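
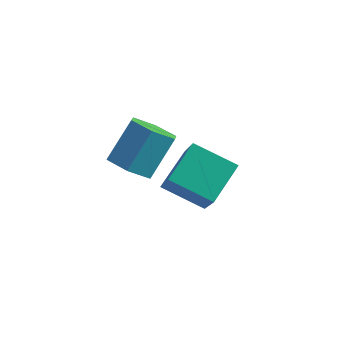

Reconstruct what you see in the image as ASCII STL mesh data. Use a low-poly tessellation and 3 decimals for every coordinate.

solid 
facet normal -0.222 -0.628 -0.745
outer loop
vertex 2.024 0.558 -1.452
vertex 1.301 0.791 -1.433
vertex 1.803 1.145 -1.881
endloop
endfacet
facet normal 0.931 0.091 -0.354
outer loop
vertex 2.024 0.558 -1.452
vertex 1.803 1.145 -1.881
vertex 2.342 1.456 -0.386
endloop
endfacet
facet normal 0.931 0.091 -0.354
outer loop
vertex 2.342 1.456 -0.386
vertex 1.803 1.145 -1.881
vertex 2.121 2.043 -0.815
endloop
endfacet
facet normal 0.222 0.628 0.745
outer loop
vertex 2.342 1.456 -0.386
vertex 2.121 2.043 -0.815
vertex 1.619 1.689 -0.367
endloop
endfacet
facet normal -0.222 -0.628 -0.745
outer loop
vertex 1.803 1.145 -1.881
vertex 1.301 0.791 -1.433
vertex 1.08 1.378 -1.862
endloop
endfacet
facet normal 0.213 0.715 -0.666
outer loop
vertex 1.803 1.145 -1.881
vertex 1.08 1.378 -1.862
vertex 2.121 2.043 -0.815
endloop
endfacet
facet normal 0.213 0.715 -0.666
outer loop
vertex 2.121 2.043 -0.815
vertex 1.08 1.378 -1.862
vertex 1.398 2.276 -0.796
endloop
endfacet
facet normal 0.222 0.628 0.745
outer loop
vertex 2.121 2.043 -0.815
vertex 1.398 2.276 -0.796
vertex 1.619 1.689 -0.367
endloop
endfacet
facet normal -0.222 -0.628 -0.745
outer loop
vertex 1.08 1.378 -1.862
vertex 1.301 0.791 -1.433
vertex 0.578 1.024 -1.414
endloop
endfacet
facet normal -0.717 0.623 -0.311
outer loop
vertex 1.08 1.378 -1.862
vertex 0.578 1.024 -1.414
vertex 1.398 2.276 -0.796
endloop
endfacet
facet normal -0.717 0.623 -0.311
outer loop
vertex 1.398 2.276 -0.796
vertex 0.578 1.024 -1.414
vertex 0.896 1.922 -0.348
endloop
endfacet
facet normal 0.222 0.628 0.745
outer loop
vertex 1.398 2.276 -0.796
vertex 0.896 1.922 -0.348
vertex 1.619 1.689 -0.367
endloop
endfacet
facet normal -0.222 -0.628 -0.745
outer loop
vertex 0.578 1.024 -1.414
vertex 1.301 0.791 -1.433
vertex 0.799 0.437 -0.985
endloop
endfacet
facet normal -0.931 -0.091 0.354
outer loop
vertex 0.578 1.024 -1.414
vertex 0.799 0.437 -0.985
vertex 0.896 1.922 -0.348
endloop
endfacet
facet normal -0.931 -0.091 0.354
outer loop
vertex 0.896 1.922 -0.348
vertex 0.799 0.437 -0.985
vertex 1.117 1.335 0.081
endloop
endfacet
facet normal 0.222 0.628 0.745
outer loop
vertex 0.896 1.922 -0.348
vertex 1.117 1.335 0.081
vertex 1.619 1.689 -0.367
endloop
endfacet
facet normal -0.222 -0.628 -0.745
outer loop
vertex 0.799 0.437 -0.985
vertex 1.301 0.791 -1.433
vertex 1.522 0.204 -1.004
endloop
endfacet
facet normal -0.213 -0.715 0.666
outer loop
vertex 0.799 0.437 -0.985
vertex 1.522 0.204 -1.004
vertex 1.117 1.335 0.081
endloop
endfacet
facet normal -0.213 -0.715 0.666
outer loop
vertex 1.117 1.335 0.081
vertex 1.522 0.204 -1.004
vertex 1.84 1.102 0.062
endloop
endfacet
facet normal 0.222 0.628 0.745
outer loop
vertex 1.117 1.335 0.081
vertex 1.84 1.102 0.062
vertex 1.619 1.689 -0.367
endloop
endfacet
facet normal -0.222 -0.628 -0.745
outer loop
vertex 1.522 0.204 -1.004
vertex 1.301 0.791 -1.433
vertex 2.024 0.558 -1.452
endloop
endfacet
facet normal 0.717 -0.623 0.311
outer loop
vertex 1.522 0.204 -1.004
vertex 2.024 0.558 -1.452
vertex 1.84 1.102 0.062
endloop
endfacet
facet normal 0.717 -0.623 0.311
outer loop
vertex 1.84 1.102 0.062
vertex 2.024 0.558 -1.452
vertex 2.342 1.456 -0.386
endloop
endfacet
facet normal 0.222 0.628 0.745
outer loop
vertex 1.84 1.102 0.062
vertex 2.342 1.456 -0.386
vertex 1.619 1.689 -0.367
endloop
endfacet
facet normal -0.360 0.530 -0.768
outer loop
vertex 1.557 3.9 -3.259
vertex 2.889 3.985 -3.825
vertex 1.33 2.715 -3.97
endloop
endfacet
facet normal -0.919 -0.059 0.391
outer loop
vertex 2.051 1.655 -2.435
vertex 1.557 3.9 -3.259
vertex 1.33 2.715 -3.97
endloop
endfacet
facet normal -0.360 0.530 -0.768
outer loop
vertex 1.33 2.715 -3.97
vertex 2.889 3.985 -3.825
vertex 2.663 2.801 -4.536
endloop
endfacet
facet normal -0.161 -0.846 -0.508
outer loop
vertex 2.663 2.801 -4.536
vertex 2.051 1.655 -2.435
vertex 1.33 2.715 -3.97
endloop
endfacet
facet normal 0.162 0.846 0.508
outer loop
vertex 1.557 3.9 -3.259
vertex 3.61 2.925 -2.29
vertex 2.889 3.985 -3.825
endloop
endfacet
facet normal -0.919 -0.059 0.390
outer loop
vertex 2.277 2.839 -1.724
vertex 1.557 3.9 -3.259
vertex 2.051 1.655 -2.435
endloop
endfacet
facet normal 0.161 0.846 0.509
outer loop
vertex 2.277 2.839 -1.724
vertex 3.61 2.925 -2.29
vertex 1.557 3.9 -3.259
endloop
endfacet
facet normal 0.919 0.059 -0.391
outer loop
vertex 2.889 3.985 -3.825
vertex 3.61 2.925 -2.29
vertex 2.663 2.801 -4.536
endloop
endfacet
facet normal -0.162 -0.846 -0.508
outer loop
vertex 3.383 1.74 -3.001
vertex 2.051 1.655 -2.435
vertex 2.663 2.801 -4.536
endloop
endfacet
facet normal 0.919 0.058 -0.391
outer loop
vertex 2.663 2.801 -4.536
vertex 3.61 2.925 -2.29
vertex 3.383 1.74 -3.001
endloop
endfacet
facet normal 0.360 -0.530 0.768
outer loop
vertex 3.383 1.74 -3.001
vertex 2.277 2.839 -1.724
vertex 2.051 1.655 -2.435
endloop
endfacet
facet normal 0.360 -0.530 0.768
outer loop
vertex 3.61 2.925 -2.29
vertex 2.277 2.839 -1.724
vertex 3.383 1.74 -3.001
endloop
endfacet

endsolid


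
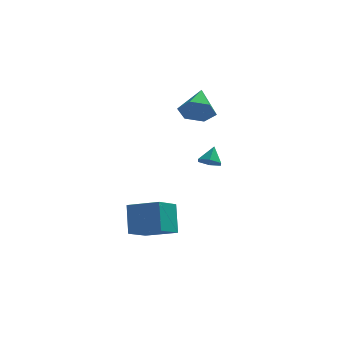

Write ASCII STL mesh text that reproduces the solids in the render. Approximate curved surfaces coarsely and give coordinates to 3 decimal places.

solid 
facet normal -0.029 -0.856 -0.516
outer loop
vertex 2.903 1.92 1.286
vertex 2.604 1.451 2.08
vertex 1.955 1.839 1.473
endloop
endfacet
facet normal -0.177 0.822 -0.541
outer loop
vertex 2.903 1.92 1.286
vertex 1.955 1.839 1.473
vertex 2.656 3.009 3.02
endloop
endfacet
facet normal -0.028 -0.856 -0.517
outer loop
vertex 1.955 1.839 1.473
vertex 2.604 1.451 2.08
vertex 1.656 1.369 2.268
endloop
endfacet
facet normal -0.852 0.524 -0.010
outer loop
vertex 1.955 1.839 1.473
vertex 1.656 1.369 2.268
vertex 2.656 3.009 3.02
endloop
endfacet
facet normal -0.028 -0.856 -0.516
outer loop
vertex 1.656 1.369 2.268
vertex 2.604 1.451 2.08
vertex 2.306 0.982 2.875
endloop
endfacet
facet normal -0.662 0.061 0.747
outer loop
vertex 1.656 1.369 2.268
vertex 2.306 0.982 2.875
vertex 2.656 3.009 3.02
endloop
endfacet
facet normal -0.029 -0.856 -0.516
outer loop
vertex 2.306 0.982 2.875
vertex 2.604 1.451 2.08
vertex 3.254 1.063 2.688
endloop
endfacet
facet normal 0.201 -0.104 0.974
outer loop
vertex 2.306 0.982 2.875
vertex 3.254 1.063 2.688
vertex 2.656 3.009 3.02
endloop
endfacet
facet normal -0.028 -0.856 -0.516
outer loop
vertex 3.254 1.063 2.688
vertex 2.604 1.451 2.08
vertex 3.553 1.533 1.893
endloop
endfacet
facet normal 0.875 0.193 0.443
outer loop
vertex 3.254 1.063 2.688
vertex 3.553 1.533 1.893
vertex 2.656 3.009 3.02
endloop
endfacet
facet normal -0.028 -0.856 -0.516
outer loop
vertex 3.553 1.533 1.893
vertex 2.604 1.451 2.08
vertex 2.903 1.92 1.286
endloop
endfacet
facet normal 0.685 0.657 -0.315
outer loop
vertex 3.553 1.533 1.893
vertex 2.903 1.92 1.286
vertex 2.656 3.009 3.02
endloop
endfacet
facet normal -0.156 -0.585 -0.796
outer loop
vertex 3.841 0.788 -1.218
vertex 3.318 0.533 -0.928
vertex 3.257 1.06 -1.303
endloop
endfacet
facet normal 0.435 0.889 -0.145
outer loop
vertex 3.841 0.788 -1.218
vertex 3.257 1.06 -1.303
vertex 3.482 1.147 -0.092
endloop
endfacet
facet normal -0.155 -0.585 -0.796
outer loop
vertex 3.257 1.06 -1.303
vertex 3.318 0.533 -0.928
vertex 2.734 0.805 -1.014
endloop
endfacet
facet normal -0.431 0.902 0.015
outer loop
vertex 3.257 1.06 -1.303
vertex 2.734 0.805 -1.014
vertex 3.482 1.147 -0.092
endloop
endfacet
facet normal -0.156 -0.586 -0.796
outer loop
vertex 2.734 0.805 -1.014
vertex 3.318 0.533 -0.928
vertex 2.795 0.278 -0.638
endloop
endfacet
facet normal -0.793 0.290 0.536
outer loop
vertex 2.734 0.805 -1.014
vertex 2.795 0.278 -0.638
vertex 3.482 1.147 -0.092
endloop
endfacet
facet normal -0.156 -0.585 -0.796
outer loop
vertex 2.795 0.278 -0.638
vertex 3.318 0.533 -0.928
vertex 3.379 0.006 -0.553
endloop
endfacet
facet normal -0.287 -0.336 0.897
outer loop
vertex 2.795 0.278 -0.638
vertex 3.379 0.006 -0.553
vertex 3.482 1.147 -0.092
endloop
endfacet
facet normal -0.155 -0.585 -0.796
outer loop
vertex 3.379 0.006 -0.553
vertex 3.318 0.533 -0.928
vertex 3.902 0.261 -0.842
endloop
endfacet
facet normal 0.578 -0.350 0.737
outer loop
vertex 3.379 0.006 -0.553
vertex 3.902 0.261 -0.842
vertex 3.482 1.147 -0.092
endloop
endfacet
facet normal -0.156 -0.586 -0.796
outer loop
vertex 3.902 0.261 -0.842
vertex 3.318 0.533 -0.928
vertex 3.841 0.788 -1.218
endloop
endfacet
facet normal 0.940 0.263 0.216
outer loop
vertex 3.902 0.261 -0.842
vertex 3.841 0.788 -1.218
vertex 3.482 1.147 -0.092
endloop
endfacet
facet normal -0.910 0.298 -0.287
outer loop
vertex -0.287 -2.267 -2.819
vertex 0.343 -0.975 -3.475
vertex -0.094 -3.118 -4.313
endloop
endfacet
facet normal -0.398 -0.818 0.415
outer loop
vertex 1.517 -3.645 -3.805
vertex -0.287 -2.267 -2.819
vertex -0.094 -3.118 -4.313
endloop
endfacet
facet normal -0.911 0.298 -0.287
outer loop
vertex -0.094 -3.118 -4.313
vertex 0.343 -0.975 -3.475
vertex 0.535 -1.826 -4.969
endloop
endfacet
facet normal 0.111 -0.492 -0.863
outer loop
vertex 0.535 -1.826 -4.969
vertex 1.517 -3.645 -3.805
vertex -0.094 -3.118 -4.313
endloop
endfacet
facet normal -0.111 0.492 0.863
outer loop
vertex -0.287 -2.267 -2.819
vertex 1.954 -1.502 -2.967
vertex 0.343 -0.975 -3.475
endloop
endfacet
facet normal -0.398 -0.818 0.415
outer loop
vertex 1.325 -2.794 -2.311
vertex -0.287 -2.267 -2.819
vertex 1.517 -3.645 -3.805
endloop
endfacet
facet normal -0.111 0.492 0.863
outer loop
vertex 1.325 -2.794 -2.311
vertex 1.954 -1.502 -2.967
vertex -0.287 -2.267 -2.819
endloop
endfacet
facet normal 0.398 0.818 -0.415
outer loop
vertex 0.343 -0.975 -3.475
vertex 1.954 -1.502 -2.967
vertex 0.535 -1.826 -4.969
endloop
endfacet
facet normal 0.111 -0.492 -0.863
outer loop
vertex 2.147 -2.353 -4.461
vertex 1.517 -3.645 -3.805
vertex 0.535 -1.826 -4.969
endloop
endfacet
facet normal 0.398 0.818 -0.415
outer loop
vertex 0.535 -1.826 -4.969
vertex 1.954 -1.502 -2.967
vertex 2.147 -2.353 -4.461
endloop
endfacet
facet normal 0.910 -0.298 0.287
outer loop
vertex 2.147 -2.353 -4.461
vertex 1.325 -2.794 -2.311
vertex 1.517 -3.645 -3.805
endloop
endfacet
facet normal 0.911 -0.298 0.287
outer loop
vertex 1.954 -1.502 -2.967
vertex 1.325 -2.794 -2.311
vertex 2.147 -2.353 -4.461
endloop
endfacet

endsolid


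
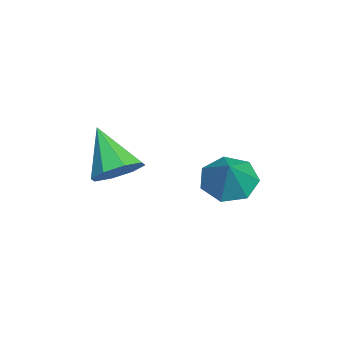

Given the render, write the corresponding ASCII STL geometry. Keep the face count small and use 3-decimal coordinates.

solid 
facet normal -0.649 -0.043 -0.760
outer loop
vertex -0.674 3.096 -3.819
vertex -1.265 2.434 -3.277
vertex -1.308 3.473 -3.299
endloop
endfacet
facet normal 0.575 0.811 0.113
outer loop
vertex -0.674 3.096 -3.819
vertex -1.308 3.473 -3.299
vertex -0.195 2.506 -2.023
endloop
endfacet
facet normal -0.648 -0.043 -0.760
outer loop
vertex -1.308 3.473 -3.299
vertex -1.265 2.434 -3.277
vertex -1.91 3.067 -2.763
endloop
endfacet
facet normal 0.000 0.797 0.604
outer loop
vertex -1.308 3.473 -3.299
vertex -1.91 3.067 -2.763
vertex -0.195 2.506 -2.023
endloop
endfacet
facet normal -0.648 -0.043 -0.760
outer loop
vertex -1.91 3.067 -2.763
vertex -1.265 2.434 -3.277
vertex -2.026 2.185 -2.614
endloop
endfacet
facet normal -0.332 0.199 0.922
outer loop
vertex -1.91 3.067 -2.763
vertex -2.026 2.185 -2.614
vertex -0.195 2.506 -2.023
endloop
endfacet
facet normal -0.648 -0.043 -0.760
outer loop
vertex -2.026 2.185 -2.614
vertex -1.265 2.434 -3.277
vertex -1.569 1.49 -2.964
endloop
endfacet
facet normal -0.174 -0.532 0.829
outer loop
vertex -2.026 2.185 -2.614
vertex -1.569 1.49 -2.964
vertex -0.195 2.506 -2.023
endloop
endfacet
facet normal -0.648 -0.043 -0.760
outer loop
vertex -1.569 1.49 -2.964
vertex -1.265 2.434 -3.277
vertex -0.883 1.506 -3.55
endloop
endfacet
facet normal 0.356 -0.847 0.394
outer loop
vertex -1.569 1.49 -2.964
vertex -0.883 1.506 -3.55
vertex -0.195 2.506 -2.023
endloop
endfacet
facet normal -0.648 -0.043 -0.760
outer loop
vertex -0.883 1.506 -3.55
vertex -1.265 2.434 -3.277
vertex -0.484 2.221 -3.931
endloop
endfacet
facet normal 0.859 -0.508 -0.054
outer loop
vertex -0.883 1.506 -3.55
vertex -0.484 2.221 -3.931
vertex -0.195 2.506 -2.023
endloop
endfacet
facet normal -0.648 -0.043 -0.760
outer loop
vertex -0.484 2.221 -3.931
vertex -1.265 2.434 -3.277
vertex -0.674 3.096 -3.819
endloop
endfacet
facet normal 0.956 0.231 -0.179
outer loop
vertex -0.484 2.221 -3.931
vertex -0.674 3.096 -3.819
vertex -0.195 2.506 -2.023
endloop
endfacet
facet normal 0.562 0.423 -0.711
outer loop
vertex -0.315 -0.979 -2.277
vertex -0.962 -1.289 -2.973
vertex -0.868 -0.467 -2.41
endloop
endfacet
facet normal 0.141 0.388 0.911
outer loop
vertex -0.315 -0.979 -2.277
vertex -0.868 -0.467 -2.41
vertex -2.138 -2.171 -1.487
endloop
endfacet
facet normal 0.562 0.423 -0.711
outer loop
vertex -0.868 -0.467 -2.41
vertex -0.962 -1.289 -2.973
vertex -1.477 -0.437 -2.874
endloop
endfacet
facet normal -0.436 0.658 0.614
outer loop
vertex -0.868 -0.467 -2.41
vertex -1.477 -0.437 -2.874
vertex -2.138 -2.171 -1.487
endloop
endfacet
facet normal 0.562 0.422 -0.711
outer loop
vertex -1.477 -0.437 -2.874
vertex -0.962 -1.289 -2.973
vertex -1.784 -0.905 -3.395
endloop
endfacet
facet normal -0.889 0.441 0.128
outer loop
vertex -1.477 -0.437 -2.874
vertex -1.784 -0.905 -3.395
vertex -2.138 -2.171 -1.487
endloop
endfacet
facet normal 0.562 0.422 -0.711
outer loop
vertex -1.784 -0.905 -3.395
vertex -0.962 -1.289 -2.973
vertex -1.61 -1.598 -3.669
endloop
endfacet
facet normal -0.954 -0.134 -0.266
outer loop
vertex -1.784 -0.905 -3.395
vertex -1.61 -1.598 -3.669
vertex -2.138 -2.171 -1.487
endloop
endfacet
facet normal 0.562 0.422 -0.711
outer loop
vertex -1.61 -1.598 -3.669
vertex -0.962 -1.289 -2.973
vertex -1.057 -2.11 -3.536
endloop
endfacet
facet normal -0.595 -0.730 -0.336
outer loop
vertex -1.61 -1.598 -3.669
vertex -1.057 -2.11 -3.536
vertex -2.138 -2.171 -1.487
endloop
endfacet
facet normal 0.562 0.422 -0.711
outer loop
vertex -1.057 -2.11 -3.536
vertex -0.962 -1.289 -2.973
vertex -0.448 -2.14 -3.072
endloop
endfacet
facet normal -0.019 -0.999 -0.040
outer loop
vertex -1.057 -2.11 -3.536
vertex -0.448 -2.14 -3.072
vertex -2.138 -2.171 -1.487
endloop
endfacet
facet normal 0.562 0.422 -0.711
outer loop
vertex -0.448 -2.14 -3.072
vertex -0.962 -1.289 -2.973
vertex -0.141 -1.672 -2.551
endloop
endfacet
facet normal 0.434 -0.782 0.447
outer loop
vertex -0.448 -2.14 -3.072
vertex -0.141 -1.672 -2.551
vertex -2.138 -2.171 -1.487
endloop
endfacet
facet normal 0.562 0.422 -0.711
outer loop
vertex -0.141 -1.672 -2.551
vertex -0.962 -1.289 -2.973
vertex -0.315 -0.979 -2.277
endloop
endfacet
facet normal 0.500 -0.207 0.841
outer loop
vertex -0.141 -1.672 -2.551
vertex -0.315 -0.979 -2.277
vertex -2.138 -2.171 -1.487
endloop
endfacet

endsolid


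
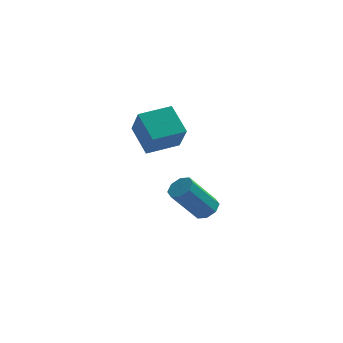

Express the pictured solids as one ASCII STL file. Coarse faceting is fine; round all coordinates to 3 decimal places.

solid 
facet normal -0.899 -0.431 -0.079
outer loop
vertex -2.256 -1.808 4.538
vertex -2.523 -1.031 3.343
vertex -1.695 -2.832 3.747
endloop
endfacet
facet normal 0.185 -0.535 0.824
outer loop
vertex -0.437 -2.229 3.857
vertex -2.256 -1.808 4.538
vertex -1.695 -2.832 3.747
endloop
endfacet
facet normal -0.899 -0.431 -0.079
outer loop
vertex -1.695 -2.832 3.747
vertex -2.523 -1.031 3.343
vertex -1.963 -2.055 2.552
endloop
endfacet
facet normal 0.397 -0.726 -0.561
outer loop
vertex -1.963 -2.055 2.552
vertex -0.437 -2.229 3.857
vertex -1.695 -2.832 3.747
endloop
endfacet
facet normal -0.397 0.726 0.561
outer loop
vertex -2.256 -1.808 4.538
vertex -1.265 -0.428 3.453
vertex -2.523 -1.031 3.343
endloop
endfacet
facet normal 0.185 -0.536 0.824
outer loop
vertex -0.997 -1.205 4.648
vertex -2.256 -1.808 4.538
vertex -0.437 -2.229 3.857
endloop
endfacet
facet normal -0.397 0.726 0.561
outer loop
vertex -0.997 -1.205 4.648
vertex -1.265 -0.428 3.453
vertex -2.256 -1.808 4.538
endloop
endfacet
facet normal -0.185 0.536 -0.824
outer loop
vertex -2.523 -1.031 3.343
vertex -1.265 -0.428 3.453
vertex -1.963 -2.055 2.552
endloop
endfacet
facet normal 0.397 -0.726 -0.561
outer loop
vertex -0.704 -1.452 2.662
vertex -0.437 -2.229 3.857
vertex -1.963 -2.055 2.552
endloop
endfacet
facet normal -0.184 0.536 -0.824
outer loop
vertex -1.963 -2.055 2.552
vertex -1.265 -0.428 3.453
vertex -0.704 -1.452 2.662
endloop
endfacet
facet normal 0.899 0.431 0.079
outer loop
vertex -0.704 -1.452 2.662
vertex -0.997 -1.205 4.648
vertex -0.437 -2.229 3.857
endloop
endfacet
facet normal 0.899 0.431 0.079
outer loop
vertex -1.265 -0.428 3.453
vertex -0.997 -1.205 4.648
vertex -0.704 -1.452 2.662
endloop
endfacet
facet normal 0.567 0.208 -0.797
outer loop
vertex 0.711 -0.295 -1.059
vertex 0.358 -0.64 -1.4
vertex 0.363 -0.06 -1.245
endloop
endfacet
facet normal 0.324 0.834 0.447
outer loop
vertex 0.711 -0.295 -1.059
vertex 0.363 -0.06 -1.245
vertex -0.324 -0.676 0.401
endloop
endfacet
facet normal 0.324 0.834 0.447
outer loop
vertex -0.324 -0.676 0.401
vertex 0.363 -0.06 -1.245
vertex -0.672 -0.441 0.215
endloop
endfacet
facet normal -0.566 -0.208 0.798
outer loop
vertex -0.324 -0.676 0.401
vertex -0.672 -0.441 0.215
vertex -0.678 -1.02 0.06
endloop
endfacet
facet normal 0.566 0.208 -0.798
outer loop
vertex 0.363 -0.06 -1.245
vertex 0.358 -0.64 -1.4
vertex 0.012 -0.164 -1.521
endloop
endfacet
facet normal -0.306 0.951 0.031
outer loop
vertex 0.363 -0.06 -1.245
vertex 0.012 -0.164 -1.521
vertex -0.672 -0.441 0.215
endloop
endfacet
facet normal -0.306 0.951 0.031
outer loop
vertex -0.672 -0.441 0.215
vertex 0.012 -0.164 -1.521
vertex -1.023 -0.545 -0.061
endloop
endfacet
facet normal -0.566 -0.208 0.798
outer loop
vertex -0.672 -0.441 0.215
vertex -1.023 -0.545 -0.061
vertex -0.678 -1.02 0.06
endloop
endfacet
facet normal 0.566 0.209 -0.798
outer loop
vertex 0.012 -0.164 -1.521
vertex 0.358 -0.64 -1.4
vertex -0.137 -0.547 -1.727
endloop
endfacet
facet normal -0.758 0.512 -0.404
outer loop
vertex 0.012 -0.164 -1.521
vertex -0.137 -0.547 -1.727
vertex -1.023 -0.545 -0.061
endloop
endfacet
facet normal -0.758 0.512 -0.404
outer loop
vertex -1.023 -0.545 -0.061
vertex -0.137 -0.547 -1.727
vertex -1.172 -0.928 -0.267
endloop
endfacet
facet normal -0.567 -0.208 0.797
outer loop
vertex -1.023 -0.545 -0.061
vertex -1.172 -0.928 -0.267
vertex -0.678 -1.02 0.06
endloop
endfacet
facet normal 0.566 0.208 -0.798
outer loop
vertex -0.137 -0.547 -1.727
vertex 0.358 -0.64 -1.4
vertex 0.004 -0.984 -1.741
endloop
endfacet
facet normal -0.765 -0.228 -0.602
outer loop
vertex -0.137 -0.547 -1.727
vertex 0.004 -0.984 -1.741
vertex -1.172 -0.928 -0.267
endloop
endfacet
facet normal -0.765 -0.228 -0.602
outer loop
vertex -1.172 -0.928 -0.267
vertex 0.004 -0.984 -1.741
vertex -1.031 -1.365 -0.281
endloop
endfacet
facet normal -0.567 -0.208 0.797
outer loop
vertex -1.172 -0.928 -0.267
vertex -1.031 -1.365 -0.281
vertex -0.678 -1.02 0.06
endloop
endfacet
facet normal 0.566 0.208 -0.798
outer loop
vertex 0.004 -0.984 -1.741
vertex 0.358 -0.64 -1.4
vertex 0.352 -1.219 -1.555
endloop
endfacet
facet normal -0.324 -0.834 -0.447
outer loop
vertex 0.004 -0.984 -1.741
vertex 0.352 -1.219 -1.555
vertex -1.031 -1.365 -0.281
endloop
endfacet
facet normal -0.324 -0.834 -0.447
outer loop
vertex -1.031 -1.365 -0.281
vertex 0.352 -1.219 -1.555
vertex -0.683 -1.6 -0.095
endloop
endfacet
facet normal -0.567 -0.208 0.797
outer loop
vertex -1.031 -1.365 -0.281
vertex -0.683 -1.6 -0.095
vertex -0.678 -1.02 0.06
endloop
endfacet
facet normal 0.566 0.208 -0.798
outer loop
vertex 0.352 -1.219 -1.555
vertex 0.358 -0.64 -1.4
vertex 0.703 -1.115 -1.279
endloop
endfacet
facet normal 0.306 -0.951 -0.031
outer loop
vertex 0.352 -1.219 -1.555
vertex 0.703 -1.115 -1.279
vertex -0.683 -1.6 -0.095
endloop
endfacet
facet normal 0.306 -0.951 -0.031
outer loop
vertex -0.683 -1.6 -0.095
vertex 0.703 -1.115 -1.279
vertex -0.332 -1.496 0.181
endloop
endfacet
facet normal -0.566 -0.208 0.798
outer loop
vertex -0.683 -1.6 -0.095
vertex -0.332 -1.496 0.181
vertex -0.678 -1.02 0.06
endloop
endfacet
facet normal 0.567 0.208 -0.797
outer loop
vertex 0.703 -1.115 -1.279
vertex 0.358 -0.64 -1.4
vertex 0.852 -0.732 -1.073
endloop
endfacet
facet normal 0.758 -0.512 0.404
outer loop
vertex 0.703 -1.115 -1.279
vertex 0.852 -0.732 -1.073
vertex -0.332 -1.496 0.181
endloop
endfacet
facet normal 0.758 -0.512 0.404
outer loop
vertex -0.332 -1.496 0.181
vertex 0.852 -0.732 -1.073
vertex -0.183 -1.113 0.387
endloop
endfacet
facet normal -0.566 -0.209 0.798
outer loop
vertex -0.332 -1.496 0.181
vertex -0.183 -1.113 0.387
vertex -0.678 -1.02 0.06
endloop
endfacet
facet normal 0.567 0.208 -0.797
outer loop
vertex 0.852 -0.732 -1.073
vertex 0.358 -0.64 -1.4
vertex 0.711 -0.295 -1.059
endloop
endfacet
facet normal 0.765 0.228 0.602
outer loop
vertex 0.852 -0.732 -1.073
vertex 0.711 -0.295 -1.059
vertex -0.183 -1.113 0.387
endloop
endfacet
facet normal 0.765 0.228 0.602
outer loop
vertex -0.183 -1.113 0.387
vertex 0.711 -0.295 -1.059
vertex -0.324 -0.676 0.401
endloop
endfacet
facet normal -0.566 -0.208 0.798
outer loop
vertex -0.183 -1.113 0.387
vertex -0.324 -0.676 0.401
vertex -0.678 -1.02 0.06
endloop
endfacet

endsolid


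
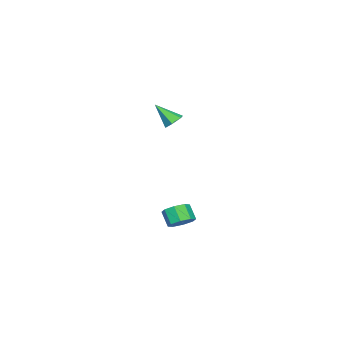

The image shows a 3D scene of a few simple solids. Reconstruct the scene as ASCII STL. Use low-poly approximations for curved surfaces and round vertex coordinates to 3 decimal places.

solid 
facet normal 0.318 0.513 -0.797
outer loop
vertex 0.923 -1.149 -4.486
vertex 0.51 -0.48 -4.22
vertex 1.275 -0.78 -4.108
endloop
endfacet
facet normal 0.769 -0.631 -0.100
outer loop
vertex 0.923 -1.149 -4.486
vertex 1.275 -0.78 -4.108
vertex 0.564 -1.729 -3.585
endloop
endfacet
facet normal 0.769 -0.631 -0.100
outer loop
vertex 0.564 -1.729 -3.585
vertex 1.275 -0.78 -4.108
vertex 0.916 -1.36 -3.207
endloop
endfacet
facet normal -0.318 -0.513 0.797
outer loop
vertex 0.564 -1.729 -3.585
vertex 0.916 -1.36 -3.207
vertex 0.15 -1.06 -3.32
endloop
endfacet
facet normal 0.318 0.514 -0.797
outer loop
vertex 1.275 -0.78 -4.108
vertex 0.51 -0.48 -4.22
vertex 1.179 -0.235 -3.795
endloop
endfacet
facet normal 0.936 -0.036 0.350
outer loop
vertex 1.275 -0.78 -4.108
vertex 1.179 -0.235 -3.795
vertex 0.916 -1.36 -3.207
endloop
endfacet
facet normal 0.936 -0.036 0.350
outer loop
vertex 0.916 -1.36 -3.207
vertex 1.179 -0.235 -3.795
vertex 0.82 -0.815 -2.895
endloop
endfacet
facet normal -0.318 -0.513 0.797
outer loop
vertex 0.916 -1.36 -3.207
vertex 0.82 -0.815 -2.895
vertex 0.15 -1.06 -3.32
endloop
endfacet
facet normal 0.319 0.513 -0.797
outer loop
vertex 1.179 -0.235 -3.795
vertex 0.51 -0.48 -4.22
vertex 0.691 0.166 -3.732
endloop
endfacet
facet normal 0.554 0.581 0.596
outer loop
vertex 1.179 -0.235 -3.795
vertex 0.691 0.166 -3.732
vertex 0.82 -0.815 -2.895
endloop
endfacet
facet normal 0.555 0.581 0.596
outer loop
vertex 0.82 -0.815 -2.895
vertex 0.691 0.166 -3.732
vertex 0.331 -0.414 -2.831
endloop
endfacet
facet normal -0.317 -0.514 0.797
outer loop
vertex 0.82 -0.815 -2.895
vertex 0.331 -0.414 -2.831
vertex 0.15 -1.06 -3.32
endloop
endfacet
facet normal 0.319 0.513 -0.797
outer loop
vertex 0.691 0.166 -3.732
vertex 0.51 -0.48 -4.22
vertex 0.096 0.189 -3.955
endloop
endfacet
facet normal -0.151 0.858 0.492
outer loop
vertex 0.691 0.166 -3.732
vertex 0.096 0.189 -3.955
vertex 0.331 -0.414 -2.831
endloop
endfacet
facet normal -0.151 0.858 0.492
outer loop
vertex 0.331 -0.414 -2.831
vertex 0.096 0.189 -3.955
vertex -0.263 -0.391 -3.054
endloop
endfacet
facet normal -0.319 -0.514 0.797
outer loop
vertex 0.331 -0.414 -2.831
vertex -0.263 -0.391 -3.054
vertex 0.15 -1.06 -3.32
endloop
endfacet
facet normal 0.318 0.513 -0.797
outer loop
vertex 0.096 0.189 -3.955
vertex 0.51 -0.48 -4.22
vertex -0.256 -0.18 -4.333
endloop
endfacet
facet normal -0.769 0.631 0.100
outer loop
vertex 0.096 0.189 -3.955
vertex -0.256 -0.18 -4.333
vertex -0.263 -0.391 -3.054
endloop
endfacet
facet normal -0.769 0.631 0.100
outer loop
vertex -0.263 -0.391 -3.054
vertex -0.256 -0.18 -4.333
vertex -0.615 -0.76 -3.432
endloop
endfacet
facet normal -0.318 -0.513 0.797
outer loop
vertex -0.263 -0.391 -3.054
vertex -0.615 -0.76 -3.432
vertex 0.15 -1.06 -3.32
endloop
endfacet
facet normal 0.318 0.513 -0.797
outer loop
vertex -0.256 -0.18 -4.333
vertex 0.51 -0.48 -4.22
vertex -0.16 -0.725 -4.645
endloop
endfacet
facet normal -0.936 0.036 -0.350
outer loop
vertex -0.256 -0.18 -4.333
vertex -0.16 -0.725 -4.645
vertex -0.615 -0.76 -3.432
endloop
endfacet
facet normal -0.936 0.036 -0.350
outer loop
vertex -0.615 -0.76 -3.432
vertex -0.16 -0.725 -4.645
vertex -0.519 -1.305 -3.745
endloop
endfacet
facet normal -0.318 -0.514 0.797
outer loop
vertex -0.615 -0.76 -3.432
vertex -0.519 -1.305 -3.745
vertex 0.15 -1.06 -3.32
endloop
endfacet
facet normal 0.317 0.514 -0.797
outer loop
vertex -0.16 -0.725 -4.645
vertex 0.51 -0.48 -4.22
vertex 0.329 -1.126 -4.709
endloop
endfacet
facet normal -0.555 -0.581 -0.596
outer loop
vertex -0.16 -0.725 -4.645
vertex 0.329 -1.126 -4.709
vertex -0.519 -1.305 -3.745
endloop
endfacet
facet normal -0.554 -0.581 -0.596
outer loop
vertex -0.519 -1.305 -3.745
vertex 0.329 -1.126 -4.709
vertex -0.031 -1.706 -3.808
endloop
endfacet
facet normal -0.319 -0.513 0.797
outer loop
vertex -0.519 -1.305 -3.745
vertex -0.031 -1.706 -3.808
vertex 0.15 -1.06 -3.32
endloop
endfacet
facet normal 0.319 0.514 -0.797
outer loop
vertex 0.329 -1.126 -4.709
vertex 0.51 -0.48 -4.22
vertex 0.923 -1.149 -4.486
endloop
endfacet
facet normal 0.151 -0.858 -0.492
outer loop
vertex 0.329 -1.126 -4.709
vertex 0.923 -1.149 -4.486
vertex -0.031 -1.706 -3.808
endloop
endfacet
facet normal 0.151 -0.858 -0.492
outer loop
vertex -0.031 -1.706 -3.808
vertex 0.923 -1.149 -4.486
vertex 0.564 -1.729 -3.585
endloop
endfacet
facet normal -0.319 -0.513 0.797
outer loop
vertex -0.031 -1.706 -3.808
vertex 0.564 -1.729 -3.585
vertex 0.15 -1.06 -3.32
endloop
endfacet
facet normal -0.151 0.653 -0.742
outer loop
vertex 1.053 -0.807 3.441
vertex 0.428 -1.011 3.389
vertex 0.58 -0.514 3.795
endloop
endfacet
facet normal 0.692 0.361 0.625
outer loop
vertex 1.053 -0.807 3.441
vertex 0.58 -0.514 3.795
vertex 0.672 -2.069 4.591
endloop
endfacet
facet normal -0.151 0.653 -0.742
outer loop
vertex 0.58 -0.514 3.795
vertex 0.428 -1.011 3.389
vertex -0.046 -0.718 3.743
endloop
endfacet
facet normal -0.214 0.435 0.875
outer loop
vertex 0.58 -0.514 3.795
vertex -0.046 -0.718 3.743
vertex 0.672 -2.069 4.591
endloop
endfacet
facet normal -0.151 0.653 -0.742
outer loop
vertex -0.046 -0.718 3.743
vertex 0.428 -1.011 3.389
vertex -0.198 -1.215 3.337
endloop
endfacet
facet normal -0.856 -0.144 0.496
outer loop
vertex -0.046 -0.718 3.743
vertex -0.198 -1.215 3.337
vertex 0.672 -2.069 4.591
endloop
endfacet
facet normal -0.151 0.654 -0.741
outer loop
vertex -0.198 -1.215 3.337
vertex 0.428 -1.011 3.389
vertex 0.275 -1.508 2.982
endloop
endfacet
facet normal -0.591 -0.796 -0.131
outer loop
vertex -0.198 -1.215 3.337
vertex 0.275 -1.508 2.982
vertex 0.672 -2.069 4.591
endloop
endfacet
facet normal -0.151 0.654 -0.741
outer loop
vertex 0.275 -1.508 2.982
vertex 0.428 -1.011 3.389
vertex 0.901 -1.304 3.034
endloop
endfacet
facet normal 0.315 -0.869 -0.381
outer loop
vertex 0.275 -1.508 2.982
vertex 0.901 -1.304 3.034
vertex 0.672 -2.069 4.591
endloop
endfacet
facet normal -0.152 0.654 -0.741
outer loop
vertex 0.901 -1.304 3.034
vertex 0.428 -1.011 3.389
vertex 1.053 -0.807 3.441
endloop
endfacet
facet normal 0.957 -0.291 -0.002
outer loop
vertex 0.901 -1.304 3.034
vertex 1.053 -0.807 3.441
vertex 0.672 -2.069 4.591
endloop
endfacet

endsolid


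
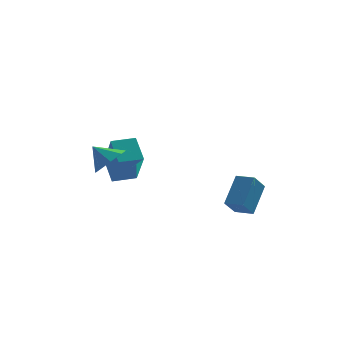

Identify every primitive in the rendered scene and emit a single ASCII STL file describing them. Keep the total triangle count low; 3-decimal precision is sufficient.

solid 
facet normal -0.476 -0.491 0.730
outer loop
vertex 3.495 -1.054 -2.3
vertex 2.833 -0.564 -2.402
vertex 2.936 -2.022 -3.315
endloop
endfacet
facet normal 0.798 -0.590 0.123
outer loop
vertex 3.407 -1.536 -4.038
vertex 3.495 -1.054 -2.3
vertex 2.936 -2.022 -3.315
endloop
endfacet
facet normal -0.477 -0.491 0.730
outer loop
vertex 2.936 -2.022 -3.315
vertex 2.833 -0.564 -2.402
vertex 2.274 -1.532 -3.418
endloop
endfacet
facet normal -0.370 -0.641 -0.672
outer loop
vertex 2.274 -1.532 -3.418
vertex 3.407 -1.536 -4.038
vertex 2.936 -2.022 -3.315
endloop
endfacet
facet normal 0.371 0.641 0.672
outer loop
vertex 3.495 -1.054 -2.3
vertex 3.304 -0.078 -3.125
vertex 2.833 -0.564 -2.402
endloop
endfacet
facet normal 0.798 -0.590 0.123
outer loop
vertex 3.966 -0.568 -3.022
vertex 3.495 -1.054 -2.3
vertex 3.407 -1.536 -4.038
endloop
endfacet
facet normal 0.370 0.641 0.673
outer loop
vertex 3.966 -0.568 -3.022
vertex 3.304 -0.078 -3.125
vertex 3.495 -1.054 -2.3
endloop
endfacet
facet normal -0.798 0.590 -0.123
outer loop
vertex 2.833 -0.564 -2.402
vertex 3.304 -0.078 -3.125
vertex 2.274 -1.532 -3.418
endloop
endfacet
facet normal -0.370 -0.640 -0.673
outer loop
vertex 2.745 -1.046 -4.14
vertex 3.407 -1.536 -4.038
vertex 2.274 -1.532 -3.418
endloop
endfacet
facet normal -0.798 0.590 -0.123
outer loop
vertex 2.274 -1.532 -3.418
vertex 3.304 -0.078 -3.125
vertex 2.745 -1.046 -4.14
endloop
endfacet
facet normal 0.476 0.491 -0.730
outer loop
vertex 2.745 -1.046 -4.14
vertex 3.966 -0.568 -3.022
vertex 3.407 -1.536 -4.038
endloop
endfacet
facet normal 0.476 0.490 -0.730
outer loop
vertex 3.304 -0.078 -3.125
vertex 3.966 -0.568 -3.022
vertex 2.745 -1.046 -4.14
endloop
endfacet
facet normal 0.657 -0.343 -0.671
outer loop
vertex -1.39 0.151 -1.183
vertex -1.992 -0.037 -1.676
vertex -1.536 0.611 -1.561
endloop
endfacet
facet normal 0.199 0.659 0.725
outer loop
vertex -1.39 0.151 -1.183
vertex -1.536 0.611 -1.561
vertex -2.668 0.317 -0.984
endloop
endfacet
facet normal 0.657 -0.343 -0.671
outer loop
vertex -1.536 0.611 -1.561
vertex -1.992 -0.037 -1.676
vertex -1.949 0.691 -2.006
endloop
endfacet
facet normal -0.109 0.956 0.273
outer loop
vertex -1.536 0.611 -1.561
vertex -1.949 0.691 -2.006
vertex -2.668 0.317 -0.984
endloop
endfacet
facet normal 0.656 -0.343 -0.672
outer loop
vertex -1.949 0.691 -2.006
vertex -1.992 -0.037 -1.676
vertex -2.387 0.345 -2.257
endloop
endfacet
facet normal -0.577 0.810 -0.110
outer loop
vertex -1.949 0.691 -2.006
vertex -2.387 0.345 -2.257
vertex -2.668 0.317 -0.984
endloop
endfacet
facet normal 0.656 -0.343 -0.672
outer loop
vertex -2.387 0.345 -2.257
vertex -1.992 -0.037 -1.676
vertex -2.594 -0.225 -2.168
endloop
endfacet
facet normal -0.931 0.307 -0.199
outer loop
vertex -2.387 0.345 -2.257
vertex -2.594 -0.225 -2.168
vertex -2.668 0.317 -0.984
endloop
endfacet
facet normal 0.656 -0.342 -0.672
outer loop
vertex -2.594 -0.225 -2.168
vertex -1.992 -0.037 -1.676
vertex -2.447 -0.684 -1.791
endloop
endfacet
facet normal -0.964 -0.260 0.059
outer loop
vertex -2.594 -0.225 -2.168
vertex -2.447 -0.684 -1.791
vertex -2.668 0.317 -0.984
endloop
endfacet
facet normal 0.657 -0.343 -0.671
outer loop
vertex -2.447 -0.684 -1.791
vertex -1.992 -0.037 -1.676
vertex -2.034 -0.764 -1.346
endloop
endfacet
facet normal -0.657 -0.556 0.510
outer loop
vertex -2.447 -0.684 -1.791
vertex -2.034 -0.764 -1.346
vertex -2.668 0.317 -0.984
endloop
endfacet
facet normal 0.657 -0.343 -0.671
outer loop
vertex -2.034 -0.764 -1.346
vertex -1.992 -0.037 -1.676
vertex -1.596 -0.418 -1.094
endloop
endfacet
facet normal -0.190 -0.410 0.892
outer loop
vertex -2.034 -0.764 -1.346
vertex -1.596 -0.418 -1.094
vertex -2.668 0.317 -0.984
endloop
endfacet
facet normal 0.657 -0.343 -0.671
outer loop
vertex -1.596 -0.418 -1.094
vertex -1.992 -0.037 -1.676
vertex -1.39 0.151 -1.183
endloop
endfacet
facet normal 0.165 0.094 0.982
outer loop
vertex -1.596 -0.418 -1.094
vertex -1.39 0.151 -1.183
vertex -2.668 0.317 -0.984
endloop
endfacet
facet normal -0.974 -0.224 -0.039
outer loop
vertex -1.841 2.738 -1.78
vertex -2.056 3.961 -3.424
vertex -1.586 1.764 -2.537
endloop
endfacet
facet normal 0.104 -0.593 0.798
outer loop
vertex -0.564 1.999 -2.496
vertex -1.841 2.738 -1.78
vertex -1.586 1.764 -2.537
endloop
endfacet
facet normal -0.974 -0.224 -0.039
outer loop
vertex -1.586 1.764 -2.537
vertex -2.056 3.961 -3.424
vertex -1.802 2.987 -4.181
endloop
endfacet
facet normal 0.202 -0.773 -0.602
outer loop
vertex -1.802 2.987 -4.181
vertex -0.564 1.999 -2.496
vertex -1.586 1.764 -2.537
endloop
endfacet
facet normal -0.202 0.773 0.601
outer loop
vertex -1.841 2.738 -1.78
vertex -1.034 4.196 -3.383
vertex -2.056 3.961 -3.424
endloop
endfacet
facet normal 0.104 -0.593 0.798
outer loop
vertex -0.818 2.973 -1.739
vertex -1.841 2.738 -1.78
vertex -0.564 1.999 -2.496
endloop
endfacet
facet normal -0.202 0.773 0.602
outer loop
vertex -0.818 2.973 -1.739
vertex -1.034 4.196 -3.383
vertex -1.841 2.738 -1.78
endloop
endfacet
facet normal -0.104 0.593 -0.798
outer loop
vertex -2.056 3.961 -3.424
vertex -1.034 4.196 -3.383
vertex -1.802 2.987 -4.181
endloop
endfacet
facet normal 0.202 -0.773 -0.601
outer loop
vertex -0.779 3.222 -4.14
vertex -0.564 1.999 -2.496
vertex -1.802 2.987 -4.181
endloop
endfacet
facet normal -0.104 0.593 -0.798
outer loop
vertex -1.802 2.987 -4.181
vertex -1.034 4.196 -3.383
vertex -0.779 3.222 -4.14
endloop
endfacet
facet normal 0.974 0.224 0.039
outer loop
vertex -0.779 3.222 -4.14
vertex -0.818 2.973 -1.739
vertex -0.564 1.999 -2.496
endloop
endfacet
facet normal 0.974 0.225 0.039
outer loop
vertex -1.034 4.196 -3.383
vertex -0.818 2.973 -1.739
vertex -0.779 3.222 -4.14
endloop
endfacet

endsolid


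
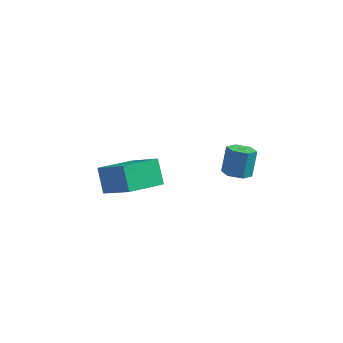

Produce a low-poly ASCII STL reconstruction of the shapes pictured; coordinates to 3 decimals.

solid 
facet normal -0.005 -0.486 -0.874
outer loop
vertex 4.039 2.648 0.592
vertex 3.427 2.566 0.641
vertex 3.65 3.071 0.359
endloop
endfacet
facet normal 0.779 0.546 -0.309
outer loop
vertex 4.039 2.648 0.592
vertex 3.65 3.071 0.359
vertex 4.046 3.236 1.649
endloop
endfacet
facet normal 0.778 0.546 -0.309
outer loop
vertex 4.046 3.236 1.649
vertex 3.65 3.071 0.359
vertex 3.657 3.659 1.417
endloop
endfacet
facet normal 0.006 0.485 0.874
outer loop
vertex 4.046 3.236 1.649
vertex 3.657 3.659 1.417
vertex 3.433 3.154 1.699
endloop
endfacet
facet normal -0.006 -0.485 -0.874
outer loop
vertex 3.65 3.071 0.359
vertex 3.427 2.566 0.641
vertex 3.037 2.989 0.409
endloop
endfacet
facet normal -0.155 0.864 -0.479
outer loop
vertex 3.65 3.071 0.359
vertex 3.037 2.989 0.409
vertex 3.657 3.659 1.417
endloop
endfacet
facet normal -0.155 0.864 -0.479
outer loop
vertex 3.657 3.659 1.417
vertex 3.037 2.989 0.409
vertex 3.044 3.577 1.467
endloop
endfacet
facet normal 0.006 0.485 0.874
outer loop
vertex 3.657 3.659 1.417
vertex 3.044 3.577 1.467
vertex 3.433 3.154 1.699
endloop
endfacet
facet normal -0.006 -0.485 -0.874
outer loop
vertex 3.037 2.989 0.409
vertex 3.427 2.566 0.641
vertex 2.814 2.484 0.691
endloop
endfacet
facet normal -0.933 0.317 -0.170
outer loop
vertex 3.037 2.989 0.409
vertex 2.814 2.484 0.691
vertex 3.044 3.577 1.467
endloop
endfacet
facet normal -0.933 0.317 -0.170
outer loop
vertex 3.044 3.577 1.467
vertex 2.814 2.484 0.691
vertex 2.821 3.072 1.748
endloop
endfacet
facet normal 0.005 0.484 0.875
outer loop
vertex 3.044 3.577 1.467
vertex 2.821 3.072 1.748
vertex 3.433 3.154 1.699
endloop
endfacet
facet normal -0.006 -0.485 -0.874
outer loop
vertex 2.814 2.484 0.691
vertex 3.427 2.566 0.641
vertex 3.203 2.061 0.923
endloop
endfacet
facet normal -0.778 -0.546 0.309
outer loop
vertex 2.814 2.484 0.691
vertex 3.203 2.061 0.923
vertex 2.821 3.072 1.748
endloop
endfacet
facet normal -0.779 -0.546 0.309
outer loop
vertex 2.821 3.072 1.748
vertex 3.203 2.061 0.923
vertex 3.21 2.649 1.981
endloop
endfacet
facet normal 0.005 0.486 0.874
outer loop
vertex 2.821 3.072 1.748
vertex 3.21 2.649 1.981
vertex 3.433 3.154 1.699
endloop
endfacet
facet normal -0.006 -0.485 -0.874
outer loop
vertex 3.203 2.061 0.923
vertex 3.427 2.566 0.641
vertex 3.816 2.143 0.873
endloop
endfacet
facet normal 0.155 -0.864 0.479
outer loop
vertex 3.203 2.061 0.923
vertex 3.816 2.143 0.873
vertex 3.21 2.649 1.981
endloop
endfacet
facet normal 0.155 -0.864 0.479
outer loop
vertex 3.21 2.649 1.981
vertex 3.816 2.143 0.873
vertex 3.823 2.731 1.931
endloop
endfacet
facet normal 0.006 0.485 0.874
outer loop
vertex 3.21 2.649 1.981
vertex 3.823 2.731 1.931
vertex 3.433 3.154 1.699
endloop
endfacet
facet normal -0.005 -0.484 -0.875
outer loop
vertex 3.816 2.143 0.873
vertex 3.427 2.566 0.641
vertex 4.039 2.648 0.592
endloop
endfacet
facet normal 0.933 -0.317 0.170
outer loop
vertex 3.816 2.143 0.873
vertex 4.039 2.648 0.592
vertex 3.823 2.731 1.931
endloop
endfacet
facet normal 0.933 -0.317 0.170
outer loop
vertex 3.823 2.731 1.931
vertex 4.039 2.648 0.592
vertex 4.046 3.236 1.649
endloop
endfacet
facet normal 0.006 0.485 0.874
outer loop
vertex 3.823 2.731 1.931
vertex 4.046 3.236 1.649
vertex 3.433 3.154 1.699
endloop
endfacet
facet normal -0.397 0.553 0.732
outer loop
vertex 0.46 -2.144 4.779
vertex 1.377 -0.928 4.359
vertex -0.791 -1.582 3.676
endloop
endfacet
facet normal -0.580 -0.770 0.266
outer loop
vertex -0.337 -2.212 2.841
vertex 0.46 -2.144 4.779
vertex -0.791 -1.582 3.676
endloop
endfacet
facet normal -0.397 0.553 0.732
outer loop
vertex -0.791 -1.582 3.676
vertex 1.377 -0.928 4.359
vertex 0.126 -0.366 3.256
endloop
endfacet
facet normal -0.711 0.319 -0.627
outer loop
vertex 0.126 -0.366 3.256
vertex -0.337 -2.212 2.841
vertex -0.791 -1.582 3.676
endloop
endfacet
facet normal 0.711 -0.319 0.627
outer loop
vertex 0.46 -2.144 4.779
vertex 1.831 -1.558 3.524
vertex 1.377 -0.928 4.359
endloop
endfacet
facet normal -0.580 -0.770 0.266
outer loop
vertex 0.914 -2.774 3.944
vertex 0.46 -2.144 4.779
vertex -0.337 -2.212 2.841
endloop
endfacet
facet normal 0.711 -0.319 0.627
outer loop
vertex 0.914 -2.774 3.944
vertex 1.831 -1.558 3.524
vertex 0.46 -2.144 4.779
endloop
endfacet
facet normal 0.580 0.770 -0.266
outer loop
vertex 1.377 -0.928 4.359
vertex 1.831 -1.558 3.524
vertex 0.126 -0.366 3.256
endloop
endfacet
facet normal -0.711 0.319 -0.627
outer loop
vertex 0.58 -0.996 2.421
vertex -0.337 -2.212 2.841
vertex 0.126 -0.366 3.256
endloop
endfacet
facet normal 0.580 0.770 -0.266
outer loop
vertex 0.126 -0.366 3.256
vertex 1.831 -1.558 3.524
vertex 0.58 -0.996 2.421
endloop
endfacet
facet normal 0.397 -0.553 -0.732
outer loop
vertex 0.58 -0.996 2.421
vertex 0.914 -2.774 3.944
vertex -0.337 -2.212 2.841
endloop
endfacet
facet normal 0.397 -0.553 -0.732
outer loop
vertex 1.831 -1.558 3.524
vertex 0.914 -2.774 3.944
vertex 0.58 -0.996 2.421
endloop
endfacet

endsolid


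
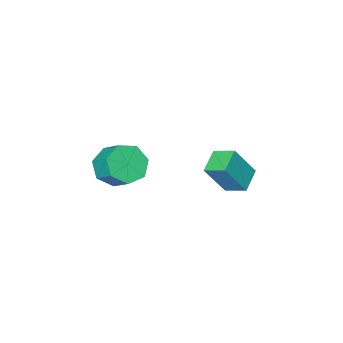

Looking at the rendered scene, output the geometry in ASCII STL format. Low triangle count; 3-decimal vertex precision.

solid 
facet normal -0.020 -0.796 -0.606
outer loop
vertex 4.196 0.519 2.107
vertex 3.146 0.383 2.321
vertex 3.603 0.968 1.537
endloop
endfacet
facet normal 0.774 0.370 -0.513
outer loop
vertex 4.196 0.519 2.107
vertex 3.603 0.968 1.537
vertex 4.224 1.593 2.924
endloop
endfacet
facet normal 0.774 0.371 -0.514
outer loop
vertex 4.224 1.593 2.924
vertex 3.603 0.968 1.537
vertex 3.63 2.042 2.354
endloop
endfacet
facet normal 0.021 0.796 0.605
outer loop
vertex 4.224 1.593 2.924
vertex 3.63 2.042 2.354
vertex 3.174 1.457 3.139
endloop
endfacet
facet normal -0.020 -0.796 -0.606
outer loop
vertex 3.603 0.968 1.537
vertex 3.146 0.383 2.321
vertex 2.666 0.976 1.558
endloop
endfacet
facet normal -0.013 0.606 -0.796
outer loop
vertex 3.603 0.968 1.537
vertex 2.666 0.976 1.558
vertex 3.63 2.042 2.354
endloop
endfacet
facet normal -0.012 0.605 -0.796
outer loop
vertex 3.63 2.042 2.354
vertex 2.666 0.976 1.558
vertex 2.693 2.051 2.375
endloop
endfacet
facet normal 0.021 0.796 0.605
outer loop
vertex 3.63 2.042 2.354
vertex 2.693 2.051 2.375
vertex 3.174 1.457 3.139
endloop
endfacet
facet normal -0.021 -0.796 -0.605
outer loop
vertex 2.666 0.976 1.558
vertex 3.146 0.383 2.321
vertex 2.091 0.538 2.154
endloop
endfacet
facet normal -0.789 0.384 -0.479
outer loop
vertex 2.666 0.976 1.558
vertex 2.091 0.538 2.154
vertex 2.693 2.051 2.375
endloop
endfacet
facet normal -0.789 0.384 -0.479
outer loop
vertex 2.693 2.051 2.375
vertex 2.091 0.538 2.154
vertex 2.118 1.612 2.971
endloop
endfacet
facet normal 0.020 0.795 0.606
outer loop
vertex 2.693 2.051 2.375
vertex 2.118 1.612 2.971
vertex 3.174 1.457 3.139
endloop
endfacet
facet normal -0.021 -0.796 -0.605
outer loop
vertex 2.091 0.538 2.154
vertex 3.146 0.383 2.321
vertex 2.31 -0.017 2.876
endloop
endfacet
facet normal -0.972 -0.126 0.198
outer loop
vertex 2.091 0.538 2.154
vertex 2.31 -0.017 2.876
vertex 2.118 1.612 2.971
endloop
endfacet
facet normal -0.972 -0.126 0.199
outer loop
vertex 2.118 1.612 2.971
vertex 2.31 -0.017 2.876
vertex 2.338 1.057 3.693
endloop
endfacet
facet normal 0.020 0.796 0.605
outer loop
vertex 2.118 1.612 2.971
vertex 2.338 1.057 3.693
vertex 3.174 1.457 3.139
endloop
endfacet
facet normal -0.021 -0.796 -0.605
outer loop
vertex 2.31 -0.017 2.876
vertex 3.146 0.383 2.321
vertex 3.159 -0.271 3.181
endloop
endfacet
facet normal -0.423 -0.542 0.726
outer loop
vertex 2.31 -0.017 2.876
vertex 3.159 -0.271 3.181
vertex 2.338 1.057 3.693
endloop
endfacet
facet normal -0.423 -0.542 0.726
outer loop
vertex 2.338 1.057 3.693
vertex 3.159 -0.271 3.181
vertex 3.187 0.803 3.998
endloop
endfacet
facet normal 0.021 0.796 0.605
outer loop
vertex 2.338 1.057 3.693
vertex 3.187 0.803 3.998
vertex 3.174 1.457 3.139
endloop
endfacet
facet normal -0.021 -0.796 -0.605
outer loop
vertex 3.159 -0.271 3.181
vertex 3.146 0.383 2.321
vertex 3.999 -0.032 2.838
endloop
endfacet
facet normal 0.445 -0.549 0.707
outer loop
vertex 3.159 -0.271 3.181
vertex 3.999 -0.032 2.838
vertex 3.187 0.803 3.998
endloop
endfacet
facet normal 0.445 -0.550 0.707
outer loop
vertex 3.187 0.803 3.998
vertex 3.999 -0.032 2.838
vertex 4.026 1.042 3.656
endloop
endfacet
facet normal 0.020 0.796 0.605
outer loop
vertex 3.187 0.803 3.998
vertex 4.026 1.042 3.656
vertex 3.174 1.457 3.139
endloop
endfacet
facet normal -0.020 -0.796 -0.605
outer loop
vertex 3.999 -0.032 2.838
vertex 3.146 0.383 2.321
vertex 4.196 0.519 2.107
endloop
endfacet
facet normal 0.977 -0.143 0.156
outer loop
vertex 3.999 -0.032 2.838
vertex 4.196 0.519 2.107
vertex 4.026 1.042 3.656
endloop
endfacet
facet normal 0.977 -0.144 0.156
outer loop
vertex 4.026 1.042 3.656
vertex 4.196 0.519 2.107
vertex 4.224 1.593 2.924
endloop
endfacet
facet normal 0.021 0.796 0.605
outer loop
vertex 4.026 1.042 3.656
vertex 4.224 1.593 2.924
vertex 3.174 1.457 3.139
endloop
endfacet
facet normal -0.496 0.193 -0.847
outer loop
vertex -2.984 1.653 -0.286
vertex -3.339 2.708 0.162
vertex -1.898 2.232 -0.79
endloop
endfacet
facet normal 0.296 -0.879 -0.373
outer loop
vertex -0.921 1.852 0.878
vertex -2.984 1.653 -0.286
vertex -1.898 2.232 -0.79
endloop
endfacet
facet normal -0.496 0.193 -0.847
outer loop
vertex -1.898 2.232 -0.79
vertex -3.339 2.708 0.162
vertex -2.253 3.287 -0.342
endloop
endfacet
facet normal 0.816 0.436 -0.379
outer loop
vertex -2.253 3.287 -0.342
vertex -0.921 1.852 0.878
vertex -1.898 2.232 -0.79
endloop
endfacet
facet normal -0.816 -0.436 0.379
outer loop
vertex -2.984 1.653 -0.286
vertex -2.362 2.328 1.83
vertex -3.339 2.708 0.162
endloop
endfacet
facet normal 0.296 -0.879 -0.373
outer loop
vertex -2.007 1.273 1.382
vertex -2.984 1.653 -0.286
vertex -0.921 1.852 0.878
endloop
endfacet
facet normal -0.816 -0.436 0.379
outer loop
vertex -2.007 1.273 1.382
vertex -2.362 2.328 1.83
vertex -2.984 1.653 -0.286
endloop
endfacet
facet normal -0.296 0.879 0.373
outer loop
vertex -3.339 2.708 0.162
vertex -2.362 2.328 1.83
vertex -2.253 3.287 -0.342
endloop
endfacet
facet normal 0.816 0.436 -0.379
outer loop
vertex -1.276 2.907 1.326
vertex -0.921 1.852 0.878
vertex -2.253 3.287 -0.342
endloop
endfacet
facet normal -0.296 0.879 0.373
outer loop
vertex -2.253 3.287 -0.342
vertex -2.362 2.328 1.83
vertex -1.276 2.907 1.326
endloop
endfacet
facet normal 0.496 -0.193 0.847
outer loop
vertex -1.276 2.907 1.326
vertex -2.007 1.273 1.382
vertex -0.921 1.852 0.878
endloop
endfacet
facet normal 0.496 -0.193 0.847
outer loop
vertex -2.362 2.328 1.83
vertex -2.007 1.273 1.382
vertex -1.276 2.907 1.326
endloop
endfacet

endsolid


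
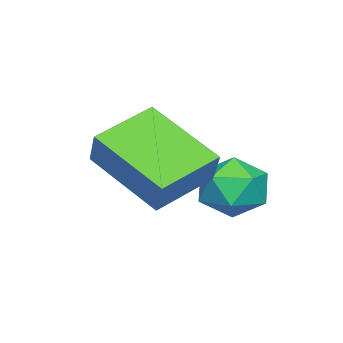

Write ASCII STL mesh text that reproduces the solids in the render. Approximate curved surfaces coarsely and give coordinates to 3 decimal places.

solid 
facet normal -0.719 0.129 0.683
outer loop
vertex -3.254 3.46 -2.953
vertex -3.496 2.627 -3.05
vertex -2.893 2.84 -2.456
endloop
endfacet
facet normal -0.163 0.558 0.814
outer loop
vertex -3.254 3.46 -2.953
vertex -2.893 2.84 -2.456
vertex -2.396 3.474 -2.791
endloop
endfacet
facet normal -0.061 0.969 0.239
outer loop
vertex -3.254 3.46 -2.953
vertex -2.396 3.474 -2.791
vertex -2.692 3.653 -3.592
endloop
endfacet
facet normal -0.554 0.795 -0.247
outer loop
vertex -3.254 3.46 -2.953
vertex -2.692 3.653 -3.592
vertex -3.371 3.13 -3.752
endloop
endfacet
facet normal -0.961 0.276 0.027
outer loop
vertex -3.254 3.46 -2.953
vertex -3.371 3.13 -3.752
vertex -3.496 2.627 -3.05
endloop
endfacet
facet normal 0.416 0.148 0.897
outer loop
vertex -2.396 3.474 -2.791
vertex -2.893 2.84 -2.456
vertex -2.109 2.65 -2.788
endloop
endfacet
facet normal -0.483 -0.544 0.686
outer loop
vertex -2.893 2.84 -2.456
vertex -3.496 2.627 -3.05
vertex -2.788 2.127 -2.948
endloop
endfacet
facet normal -0.875 -0.306 -0.375
outer loop
vertex -3.496 2.627 -3.05
vertex -3.371 3.13 -3.752
vertex -3.084 2.306 -3.749
endloop
endfacet
facet normal -0.217 0.532 -0.818
outer loop
vertex -3.371 3.13 -3.752
vertex -2.692 3.653 -3.592
vertex -2.587 2.94 -4.084
endloop
endfacet
facet normal 0.580 0.814 -0.032
outer loop
vertex -2.692 3.653 -3.592
vertex -2.396 3.474 -2.791
vertex -1.984 3.153 -3.49
endloop
endfacet
facet normal 0.554 -0.795 0.247
outer loop
vertex -2.226 2.32 -3.587
vertex -2.109 2.65 -2.788
vertex -2.788 2.127 -2.948
endloop
endfacet
facet normal 0.061 -0.969 -0.239
outer loop
vertex -2.226 2.32 -3.587
vertex -2.788 2.127 -2.948
vertex -3.084 2.306 -3.749
endloop
endfacet
facet normal 0.163 -0.558 -0.814
outer loop
vertex -2.226 2.32 -3.587
vertex -3.084 2.306 -3.749
vertex -2.587 2.94 -4.084
endloop
endfacet
facet normal 0.719 -0.129 -0.683
outer loop
vertex -2.226 2.32 -3.587
vertex -2.587 2.94 -4.084
vertex -1.984 3.153 -3.49
endloop
endfacet
facet normal 0.961 -0.276 -0.027
outer loop
vertex -2.226 2.32 -3.587
vertex -1.984 3.153 -3.49
vertex -2.109 2.65 -2.788
endloop
endfacet
facet normal 0.217 -0.532 0.818
outer loop
vertex -2.788 2.127 -2.948
vertex -2.109 2.65 -2.788
vertex -2.893 2.84 -2.456
endloop
endfacet
facet normal -0.580 -0.814 0.032
outer loop
vertex -3.084 2.306 -3.749
vertex -2.788 2.127 -2.948
vertex -3.496 2.627 -3.05
endloop
endfacet
facet normal -0.416 -0.148 -0.897
outer loop
vertex -2.587 2.94 -4.084
vertex -3.084 2.306 -3.749
vertex -3.371 3.13 -3.752
endloop
endfacet
facet normal 0.483 0.544 -0.686
outer loop
vertex -1.984 3.153 -3.49
vertex -2.587 2.94 -4.084
vertex -2.692 3.653 -3.592
endloop
endfacet
facet normal 0.875 0.306 0.375
outer loop
vertex -2.109 2.65 -2.788
vertex -1.984 3.153 -3.49
vertex -2.396 3.474 -2.791
endloop
endfacet
facet normal -0.482 -0.342 -0.807
outer loop
vertex -2.837 0.849 -1.903
vertex -2.354 2.593 -2.93
vertex -1.476 0.165 -2.426
endloop
endfacet
facet normal -0.232 -0.839 0.493
outer loop
vertex -0.966 0.527 -1.57
vertex -2.837 0.849 -1.903
vertex -1.476 0.165 -2.426
endloop
endfacet
facet normal -0.482 -0.342 -0.807
outer loop
vertex -1.476 0.165 -2.426
vertex -2.354 2.593 -2.93
vertex -0.994 1.909 -3.452
endloop
endfacet
facet normal 0.845 -0.424 -0.324
outer loop
vertex -0.994 1.909 -3.452
vertex -0.966 0.527 -1.57
vertex -1.476 0.165 -2.426
endloop
endfacet
facet normal -0.845 0.425 0.324
outer loop
vertex -2.837 0.849 -1.903
vertex -1.844 2.955 -2.074
vertex -2.354 2.593 -2.93
endloop
endfacet
facet normal -0.232 -0.838 0.494
outer loop
vertex -2.326 1.211 -1.048
vertex -2.837 0.849 -1.903
vertex -0.966 0.527 -1.57
endloop
endfacet
facet normal -0.845 0.425 0.325
outer loop
vertex -2.326 1.211 -1.048
vertex -1.844 2.955 -2.074
vertex -2.837 0.849 -1.903
endloop
endfacet
facet normal 0.232 0.838 -0.493
outer loop
vertex -2.354 2.593 -2.93
vertex -1.844 2.955 -2.074
vertex -0.994 1.909 -3.452
endloop
endfacet
facet normal 0.845 -0.425 -0.325
outer loop
vertex -0.483 2.271 -2.597
vertex -0.966 0.527 -1.57
vertex -0.994 1.909 -3.452
endloop
endfacet
facet normal 0.232 0.838 -0.493
outer loop
vertex -0.994 1.909 -3.452
vertex -1.844 2.955 -2.074
vertex -0.483 2.271 -2.597
endloop
endfacet
facet normal 0.482 0.342 0.807
outer loop
vertex -0.483 2.271 -2.597
vertex -2.326 1.211 -1.048
vertex -0.966 0.527 -1.57
endloop
endfacet
facet normal 0.482 0.342 0.807
outer loop
vertex -1.844 2.955 -2.074
vertex -2.326 1.211 -1.048
vertex -0.483 2.271 -2.597
endloop
endfacet

endsolid


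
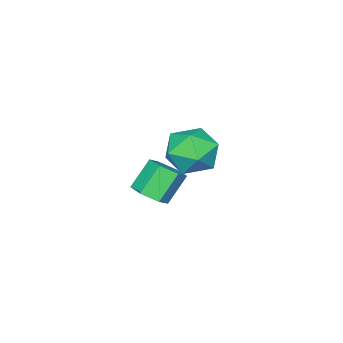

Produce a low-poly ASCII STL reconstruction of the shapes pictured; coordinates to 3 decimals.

solid 
facet normal 0.621 -0.111 -0.776
outer loop
vertex 2.462 -3.268 -3.574
vertex 1.812 -3.374 -4.079
vertex 2.114 -2.613 -3.946
endloop
endfacet
facet normal 0.662 0.604 0.444
outer loop
vertex 2.462 -3.268 -3.574
vertex 2.114 -2.613 -3.946
vertex 1.517 -3.1 -2.395
endloop
endfacet
facet normal 0.663 0.603 0.444
outer loop
vertex 1.517 -3.1 -2.395
vertex 2.114 -2.613 -3.946
vertex 1.17 -2.444 -2.767
endloop
endfacet
facet normal -0.622 0.110 0.775
outer loop
vertex 1.517 -3.1 -2.395
vertex 1.17 -2.444 -2.767
vertex 0.868 -3.206 -2.901
endloop
endfacet
facet normal 0.622 -0.112 -0.775
outer loop
vertex 2.114 -2.613 -3.946
vertex 1.812 -3.374 -4.079
vertex 1.465 -2.719 -4.452
endloop
endfacet
facet normal -0.031 0.986 -0.166
outer loop
vertex 2.114 -2.613 -3.946
vertex 1.465 -2.719 -4.452
vertex 1.17 -2.444 -2.767
endloop
endfacet
facet normal -0.033 0.985 -0.167
outer loop
vertex 1.17 -2.444 -2.767
vertex 1.465 -2.719 -4.452
vertex 0.52 -2.551 -3.273
endloop
endfacet
facet normal -0.622 0.110 0.775
outer loop
vertex 1.17 -2.444 -2.767
vertex 0.52 -2.551 -3.273
vertex 0.868 -3.206 -2.901
endloop
endfacet
facet normal 0.622 -0.112 -0.775
outer loop
vertex 1.465 -2.719 -4.452
vertex 1.812 -3.374 -4.079
vertex 1.163 -3.48 -4.585
endloop
endfacet
facet normal -0.694 0.382 -0.611
outer loop
vertex 1.465 -2.719 -4.452
vertex 1.163 -3.48 -4.585
vertex 0.52 -2.551 -3.273
endloop
endfacet
facet normal -0.694 0.382 -0.611
outer loop
vertex 0.52 -2.551 -3.273
vertex 1.163 -3.48 -4.585
vertex 0.218 -3.312 -3.406
endloop
endfacet
facet normal -0.621 0.111 0.776
outer loop
vertex 0.52 -2.551 -3.273
vertex 0.218 -3.312 -3.406
vertex 0.868 -3.206 -2.901
endloop
endfacet
facet normal 0.622 -0.110 -0.775
outer loop
vertex 1.163 -3.48 -4.585
vertex 1.812 -3.374 -4.079
vertex 1.51 -4.136 -4.213
endloop
endfacet
facet normal -0.662 -0.603 -0.445
outer loop
vertex 1.163 -3.48 -4.585
vertex 1.51 -4.136 -4.213
vertex 0.218 -3.312 -3.406
endloop
endfacet
facet normal -0.662 -0.604 -0.444
outer loop
vertex 0.218 -3.312 -3.406
vertex 1.51 -4.136 -4.213
vertex 0.566 -3.967 -3.034
endloop
endfacet
facet normal -0.621 0.111 0.776
outer loop
vertex 0.218 -3.312 -3.406
vertex 0.566 -3.967 -3.034
vertex 0.868 -3.206 -2.901
endloop
endfacet
facet normal 0.622 -0.110 -0.775
outer loop
vertex 1.51 -4.136 -4.213
vertex 1.812 -3.374 -4.079
vertex 2.16 -4.029 -3.707
endloop
endfacet
facet normal 0.032 -0.985 0.167
outer loop
vertex 1.51 -4.136 -4.213
vertex 2.16 -4.029 -3.707
vertex 0.566 -3.967 -3.034
endloop
endfacet
facet normal 0.032 -0.986 0.166
outer loop
vertex 0.566 -3.967 -3.034
vertex 2.16 -4.029 -3.707
vertex 1.215 -3.861 -2.528
endloop
endfacet
facet normal -0.622 0.112 0.775
outer loop
vertex 0.566 -3.967 -3.034
vertex 1.215 -3.861 -2.528
vertex 0.868 -3.206 -2.901
endloop
endfacet
facet normal 0.621 -0.111 -0.776
outer loop
vertex 2.16 -4.029 -3.707
vertex 1.812 -3.374 -4.079
vertex 2.462 -3.268 -3.574
endloop
endfacet
facet normal 0.694 -0.382 0.611
outer loop
vertex 2.16 -4.029 -3.707
vertex 2.462 -3.268 -3.574
vertex 1.215 -3.861 -2.528
endloop
endfacet
facet normal 0.694 -0.382 0.611
outer loop
vertex 1.215 -3.861 -2.528
vertex 2.462 -3.268 -3.574
vertex 1.517 -3.1 -2.395
endloop
endfacet
facet normal -0.622 0.112 0.775
outer loop
vertex 1.215 -3.861 -2.528
vertex 1.517 -3.1 -2.395
vertex 0.868 -3.206 -2.901
endloop
endfacet
facet normal 0.037 0.999 0.039
outer loop
vertex 3.134 0.854 0.028
vertex 2.826 0.822 1.142
vertex 3.945 0.792 0.851
endloop
endfacet
facet normal 0.502 0.745 -0.439
outer loop
vertex 3.134 0.854 0.028
vertex 3.945 0.792 0.851
vertex 4.047 0.157 -0.11
endloop
endfacet
facet normal 0.139 0.364 -0.921
outer loop
vertex 3.134 0.854 0.028
vertex 4.047 0.157 -0.11
vertex 2.991 -0.206 -0.413
endloop
endfacet
facet normal -0.553 0.383 -0.740
outer loop
vertex 3.134 0.854 0.028
vertex 2.991 -0.206 -0.413
vertex 2.237 0.205 0.362
endloop
endfacet
facet normal -0.615 0.774 -0.148
outer loop
vertex 3.134 0.854 0.028
vertex 2.237 0.205 0.362
vertex 2.826 0.822 1.142
endloop
endfacet
facet normal 0.948 0.303 -0.100
outer loop
vertex 4.047 0.157 -0.11
vertex 3.945 0.792 0.851
vertex 4.303 -0.305 0.918
endloop
endfacet
facet normal 0.194 0.714 0.673
outer loop
vertex 3.945 0.792 0.851
vertex 2.826 0.822 1.142
vertex 3.549 0.106 1.693
endloop
endfacet
facet normal -0.860 0.351 0.372
outer loop
vertex 2.826 0.822 1.142
vertex 2.237 0.205 0.362
vertex 2.493 -0.257 1.39
endloop
endfacet
facet normal -0.758 -0.283 -0.587
outer loop
vertex 2.237 0.205 0.362
vertex 2.991 -0.206 -0.413
vertex 2.595 -0.892 0.429
endloop
endfacet
facet normal 0.360 -0.313 -0.879
outer loop
vertex 2.991 -0.206 -0.413
vertex 4.047 0.157 -0.11
vertex 3.714 -0.922 0.138
endloop
endfacet
facet normal 0.553 -0.383 0.740
outer loop
vertex 3.406 -0.954 1.252
vertex 4.303 -0.305 0.918
vertex 3.549 0.106 1.693
endloop
endfacet
facet normal -0.139 -0.364 0.921
outer loop
vertex 3.406 -0.954 1.252
vertex 3.549 0.106 1.693
vertex 2.493 -0.257 1.39
endloop
endfacet
facet normal -0.502 -0.745 0.439
outer loop
vertex 3.406 -0.954 1.252
vertex 2.493 -0.257 1.39
vertex 2.595 -0.892 0.429
endloop
endfacet
facet normal -0.037 -0.999 -0.039
outer loop
vertex 3.406 -0.954 1.252
vertex 2.595 -0.892 0.429
vertex 3.714 -0.922 0.138
endloop
endfacet
facet normal 0.615 -0.774 0.148
outer loop
vertex 3.406 -0.954 1.252
vertex 3.714 -0.922 0.138
vertex 4.303 -0.305 0.918
endloop
endfacet
facet normal 0.758 0.283 0.587
outer loop
vertex 3.549 0.106 1.693
vertex 4.303 -0.305 0.918
vertex 3.945 0.792 0.851
endloop
endfacet
facet normal -0.360 0.313 0.879
outer loop
vertex 2.493 -0.257 1.39
vertex 3.549 0.106 1.693
vertex 2.826 0.822 1.142
endloop
endfacet
facet normal -0.948 -0.303 0.100
outer loop
vertex 2.595 -0.892 0.429
vertex 2.493 -0.257 1.39
vertex 2.237 0.205 0.362
endloop
endfacet
facet normal -0.194 -0.714 -0.673
outer loop
vertex 3.714 -0.922 0.138
vertex 2.595 -0.892 0.429
vertex 2.991 -0.206 -0.413
endloop
endfacet
facet normal 0.860 -0.351 -0.372
outer loop
vertex 4.303 -0.305 0.918
vertex 3.714 -0.922 0.138
vertex 4.047 0.157 -0.11
endloop
endfacet

endsolid


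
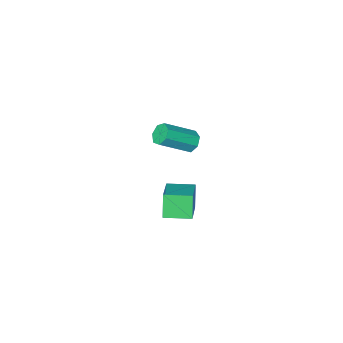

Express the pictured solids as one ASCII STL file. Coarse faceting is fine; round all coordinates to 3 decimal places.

solid 
facet normal -0.805 0.215 -0.553
outer loop
vertex 0.168 -2.441 2.399
vertex -0.195 -2.366 2.957
vertex 0.158 -1.904 2.622
endloop
endfacet
facet normal 0.593 0.318 -0.740
outer loop
vertex 0.168 -2.441 2.399
vertex 0.158 -1.904 2.622
vertex 1.778 -2.87 3.505
endloop
endfacet
facet normal 0.593 0.319 -0.739
outer loop
vertex 1.778 -2.87 3.505
vertex 0.158 -1.904 2.622
vertex 1.768 -2.333 3.729
endloop
endfacet
facet normal 0.805 -0.216 0.553
outer loop
vertex 1.778 -2.87 3.505
vertex 1.768 -2.333 3.729
vertex 1.415 -2.794 4.063
endloop
endfacet
facet normal -0.805 0.214 -0.553
outer loop
vertex 0.158 -1.904 2.622
vertex -0.195 -2.366 2.957
vertex -0.119 -1.715 3.098
endloop
endfacet
facet normal 0.355 0.921 -0.159
outer loop
vertex 0.158 -1.904 2.622
vertex -0.119 -1.715 3.098
vertex 1.768 -2.333 3.729
endloop
endfacet
facet normal 0.355 0.921 -0.160
outer loop
vertex 1.768 -2.333 3.729
vertex -0.119 -1.715 3.098
vertex 1.492 -2.144 4.204
endloop
endfacet
facet normal 0.805 -0.215 0.553
outer loop
vertex 1.768 -2.333 3.729
vertex 1.492 -2.144 4.204
vertex 1.415 -2.794 4.063
endloop
endfacet
facet normal -0.806 0.214 -0.553
outer loop
vertex -0.119 -1.715 3.098
vertex -0.195 -2.366 2.957
vertex -0.452 -2.016 3.467
endloop
endfacet
facet normal -0.150 0.828 0.540
outer loop
vertex -0.119 -1.715 3.098
vertex -0.452 -2.016 3.467
vertex 1.492 -2.144 4.204
endloop
endfacet
facet normal -0.150 0.829 0.539
outer loop
vertex 1.492 -2.144 4.204
vertex -0.452 -2.016 3.467
vertex 1.158 -2.444 4.573
endloop
endfacet
facet normal 0.805 -0.215 0.553
outer loop
vertex 1.492 -2.144 4.204
vertex 1.158 -2.444 4.573
vertex 1.415 -2.794 4.063
endloop
endfacet
facet normal -0.805 0.215 -0.553
outer loop
vertex -0.452 -2.016 3.467
vertex -0.195 -2.366 2.957
vertex -0.592 -2.58 3.452
endloop
endfacet
facet normal -0.542 0.112 0.833
outer loop
vertex -0.452 -2.016 3.467
vertex -0.592 -2.58 3.452
vertex 1.158 -2.444 4.573
endloop
endfacet
facet normal -0.542 0.112 0.833
outer loop
vertex 1.158 -2.444 4.573
vertex -0.592 -2.58 3.452
vertex 1.018 -3.008 4.558
endloop
endfacet
facet normal 0.805 -0.215 0.553
outer loop
vertex 1.158 -2.444 4.573
vertex 1.018 -3.008 4.558
vertex 1.415 -2.794 4.063
endloop
endfacet
facet normal -0.805 0.215 -0.553
outer loop
vertex -0.592 -2.58 3.452
vertex -0.195 -2.366 2.957
vertex -0.433 -2.983 3.064
endloop
endfacet
facet normal -0.526 -0.688 0.499
outer loop
vertex -0.592 -2.58 3.452
vertex -0.433 -2.983 3.064
vertex 1.018 -3.008 4.558
endloop
endfacet
facet normal -0.527 -0.688 0.500
outer loop
vertex 1.018 -3.008 4.558
vertex -0.433 -2.983 3.064
vertex 1.177 -3.411 4.171
endloop
endfacet
facet normal 0.805 -0.214 0.553
outer loop
vertex 1.018 -3.008 4.558
vertex 1.177 -3.411 4.171
vertex 1.415 -2.794 4.063
endloop
endfacet
facet normal -0.805 0.215 -0.553
outer loop
vertex -0.433 -2.983 3.064
vertex -0.195 -2.366 2.957
vertex -0.095 -2.921 2.596
endloop
endfacet
facet normal -0.113 -0.971 -0.211
outer loop
vertex -0.433 -2.983 3.064
vertex -0.095 -2.921 2.596
vertex 1.177 -3.411 4.171
endloop
endfacet
facet normal -0.115 -0.971 -0.209
outer loop
vertex 1.177 -3.411 4.171
vertex -0.095 -2.921 2.596
vertex 1.515 -3.35 3.702
endloop
endfacet
facet normal 0.805 -0.214 0.553
outer loop
vertex 1.177 -3.411 4.171
vertex 1.515 -3.35 3.702
vertex 1.415 -2.794 4.063
endloop
endfacet
facet normal -0.805 0.214 -0.553
outer loop
vertex -0.095 -2.921 2.596
vertex -0.195 -2.366 2.957
vertex 0.168 -2.441 2.399
endloop
endfacet
facet normal 0.384 -0.523 -0.761
outer loop
vertex -0.095 -2.921 2.596
vertex 0.168 -2.441 2.399
vertex 1.515 -3.35 3.702
endloop
endfacet
facet normal 0.384 -0.523 -0.761
outer loop
vertex 1.515 -3.35 3.702
vertex 0.168 -2.441 2.399
vertex 1.778 -2.87 3.505
endloop
endfacet
facet normal 0.805 -0.214 0.553
outer loop
vertex 1.515 -3.35 3.702
vertex 1.778 -2.87 3.505
vertex 1.415 -2.794 4.063
endloop
endfacet
facet normal -0.784 0.621 0.015
outer loop
vertex -1.606 -4.016 -2.649
vertex -0.411 -2.528 -1.774
vertex -1.236 -3.516 -4.003
endloop
endfacet
facet normal -0.569 -0.709 -0.417
outer loop
vertex -0.029 -4.472 -4.026
vertex -1.606 -4.016 -2.649
vertex -1.236 -3.516 -4.003
endloop
endfacet
facet normal -0.784 0.621 0.015
outer loop
vertex -1.236 -3.516 -4.003
vertex -0.411 -2.528 -1.774
vertex -0.041 -2.028 -3.128
endloop
endfacet
facet normal 0.248 0.335 -0.909
outer loop
vertex -0.041 -2.028 -3.128
vertex -0.029 -4.472 -4.026
vertex -1.236 -3.516 -4.003
endloop
endfacet
facet normal -0.248 -0.335 0.909
outer loop
vertex -1.606 -4.016 -2.649
vertex 0.796 -3.484 -1.797
vertex -0.411 -2.528 -1.774
endloop
endfacet
facet normal -0.569 -0.709 -0.417
outer loop
vertex -0.399 -4.972 -2.672
vertex -1.606 -4.016 -2.649
vertex -0.029 -4.472 -4.026
endloop
endfacet
facet normal -0.248 -0.335 0.909
outer loop
vertex -0.399 -4.972 -2.672
vertex 0.796 -3.484 -1.797
vertex -1.606 -4.016 -2.649
endloop
endfacet
facet normal 0.569 0.709 0.417
outer loop
vertex -0.411 -2.528 -1.774
vertex 0.796 -3.484 -1.797
vertex -0.041 -2.028 -3.128
endloop
endfacet
facet normal 0.248 0.335 -0.909
outer loop
vertex 1.166 -2.984 -3.151
vertex -0.029 -4.472 -4.026
vertex -0.041 -2.028 -3.128
endloop
endfacet
facet normal 0.569 0.709 0.417
outer loop
vertex -0.041 -2.028 -3.128
vertex 0.796 -3.484 -1.797
vertex 1.166 -2.984 -3.151
endloop
endfacet
facet normal 0.784 -0.621 -0.015
outer loop
vertex 1.166 -2.984 -3.151
vertex -0.399 -4.972 -2.672
vertex -0.029 -4.472 -4.026
endloop
endfacet
facet normal 0.784 -0.621 -0.015
outer loop
vertex 0.796 -3.484 -1.797
vertex -0.399 -4.972 -2.672
vertex 1.166 -2.984 -3.151
endloop
endfacet

endsolid


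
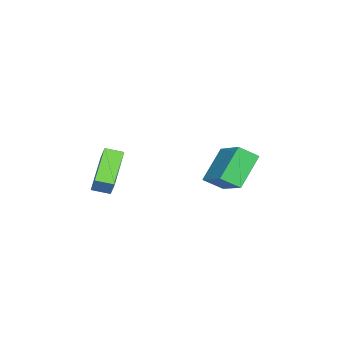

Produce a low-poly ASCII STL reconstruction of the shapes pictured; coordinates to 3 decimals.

solid 
facet normal -0.630 0.293 0.719
outer loop
vertex 1.924 3.594 3.404
vertex 1.656 4.421 2.832
vertex 0.54 2.59 2.6
endloop
endfacet
facet normal 0.257 -0.795 0.549
outer loop
vertex 1.724 2.039 1.248
vertex 1.924 3.594 3.404
vertex 0.54 2.59 2.6
endloop
endfacet
facet normal -0.630 0.293 0.720
outer loop
vertex 0.54 2.59 2.6
vertex 1.656 4.421 2.832
vertex 0.271 3.416 2.029
endloop
endfacet
facet normal -0.733 -0.532 -0.425
outer loop
vertex 0.271 3.416 2.029
vertex 1.724 2.039 1.248
vertex 0.54 2.59 2.6
endloop
endfacet
facet normal 0.733 0.531 0.425
outer loop
vertex 1.924 3.594 3.404
vertex 2.84 3.87 1.48
vertex 1.656 4.421 2.832
endloop
endfacet
facet normal 0.258 -0.795 0.549
outer loop
vertex 3.109 3.044 2.051
vertex 1.924 3.594 3.404
vertex 1.724 2.039 1.248
endloop
endfacet
facet normal 0.732 0.532 0.425
outer loop
vertex 3.109 3.044 2.051
vertex 2.84 3.87 1.48
vertex 1.924 3.594 3.404
endloop
endfacet
facet normal -0.258 0.795 -0.550
outer loop
vertex 1.656 4.421 2.832
vertex 2.84 3.87 1.48
vertex 0.271 3.416 2.029
endloop
endfacet
facet normal -0.732 -0.532 -0.425
outer loop
vertex 1.456 2.866 0.676
vertex 1.724 2.039 1.248
vertex 0.271 3.416 2.029
endloop
endfacet
facet normal -0.258 0.795 -0.549
outer loop
vertex 0.271 3.416 2.029
vertex 2.84 3.87 1.48
vertex 1.456 2.866 0.676
endloop
endfacet
facet normal 0.630 -0.293 -0.719
outer loop
vertex 1.456 2.866 0.676
vertex 3.109 3.044 2.051
vertex 1.724 2.039 1.248
endloop
endfacet
facet normal 0.630 -0.292 -0.720
outer loop
vertex 2.84 3.87 1.48
vertex 3.109 3.044 2.051
vertex 1.456 2.866 0.676
endloop
endfacet
facet normal -0.462 -0.311 -0.831
outer loop
vertex 0.677 -2.617 1.658
vertex 0.531 -1.8 1.433
vertex 2.575 -2.573 0.586
endloop
endfacet
facet normal 0.170 -0.950 0.262
outer loop
vertex 3.009 -2.28 1.367
vertex 0.677 -2.617 1.658
vertex 2.575 -2.573 0.586
endloop
endfacet
facet normal -0.462 -0.311 -0.831
outer loop
vertex 2.575 -2.573 0.586
vertex 0.531 -1.8 1.433
vertex 2.429 -1.756 0.361
endloop
endfacet
facet normal 0.871 0.020 -0.491
outer loop
vertex 2.429 -1.756 0.361
vertex 3.009 -2.28 1.367
vertex 2.575 -2.573 0.586
endloop
endfacet
facet normal -0.871 -0.020 0.491
outer loop
vertex 0.677 -2.617 1.658
vertex 0.965 -1.507 2.214
vertex 0.531 -1.8 1.433
endloop
endfacet
facet normal 0.170 -0.950 0.262
outer loop
vertex 1.111 -2.324 2.439
vertex 0.677 -2.617 1.658
vertex 3.009 -2.28 1.367
endloop
endfacet
facet normal -0.871 -0.020 0.491
outer loop
vertex 1.111 -2.324 2.439
vertex 0.965 -1.507 2.214
vertex 0.677 -2.617 1.658
endloop
endfacet
facet normal -0.170 0.950 -0.262
outer loop
vertex 0.531 -1.8 1.433
vertex 0.965 -1.507 2.214
vertex 2.429 -1.756 0.361
endloop
endfacet
facet normal 0.871 0.020 -0.491
outer loop
vertex 2.863 -1.463 1.142
vertex 3.009 -2.28 1.367
vertex 2.429 -1.756 0.361
endloop
endfacet
facet normal -0.170 0.950 -0.262
outer loop
vertex 2.429 -1.756 0.361
vertex 0.965 -1.507 2.214
vertex 2.863 -1.463 1.142
endloop
endfacet
facet normal 0.462 0.311 0.831
outer loop
vertex 2.863 -1.463 1.142
vertex 1.111 -2.324 2.439
vertex 3.009 -2.28 1.367
endloop
endfacet
facet normal 0.462 0.311 0.831
outer loop
vertex 0.965 -1.507 2.214
vertex 1.111 -2.324 2.439
vertex 2.863 -1.463 1.142
endloop
endfacet

endsolid
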